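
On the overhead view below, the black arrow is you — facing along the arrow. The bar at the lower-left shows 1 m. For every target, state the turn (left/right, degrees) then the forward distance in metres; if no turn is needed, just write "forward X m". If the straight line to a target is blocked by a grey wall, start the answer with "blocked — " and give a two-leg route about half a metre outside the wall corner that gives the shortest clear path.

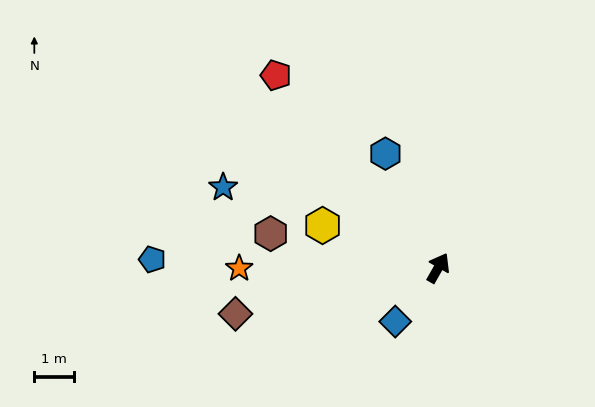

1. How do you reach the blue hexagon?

turn left 54°, forward 3.2 m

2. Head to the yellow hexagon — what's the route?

turn left 99°, forward 3.1 m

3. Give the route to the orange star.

turn left 120°, forward 5.0 m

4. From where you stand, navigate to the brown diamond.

turn left 132°, forward 5.3 m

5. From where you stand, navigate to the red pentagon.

turn left 70°, forward 6.4 m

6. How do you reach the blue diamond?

turn left 171°, forward 1.7 m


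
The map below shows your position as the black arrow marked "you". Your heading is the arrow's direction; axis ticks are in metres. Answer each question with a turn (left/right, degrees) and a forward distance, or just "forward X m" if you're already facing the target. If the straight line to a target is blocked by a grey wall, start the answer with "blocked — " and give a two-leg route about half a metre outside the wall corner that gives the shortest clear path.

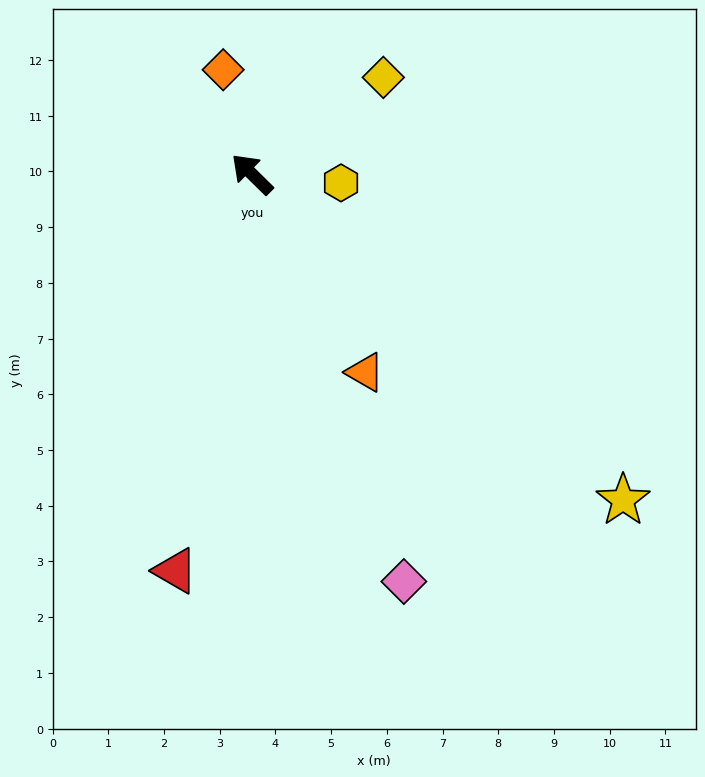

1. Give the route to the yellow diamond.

turn right 99°, forward 2.9 m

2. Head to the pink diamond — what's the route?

turn left 155°, forward 7.8 m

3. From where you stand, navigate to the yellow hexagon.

turn right 141°, forward 1.6 m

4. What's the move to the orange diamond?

turn right 30°, forward 1.9 m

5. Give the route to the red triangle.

turn left 124°, forward 7.3 m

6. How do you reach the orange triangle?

turn left 164°, forward 4.1 m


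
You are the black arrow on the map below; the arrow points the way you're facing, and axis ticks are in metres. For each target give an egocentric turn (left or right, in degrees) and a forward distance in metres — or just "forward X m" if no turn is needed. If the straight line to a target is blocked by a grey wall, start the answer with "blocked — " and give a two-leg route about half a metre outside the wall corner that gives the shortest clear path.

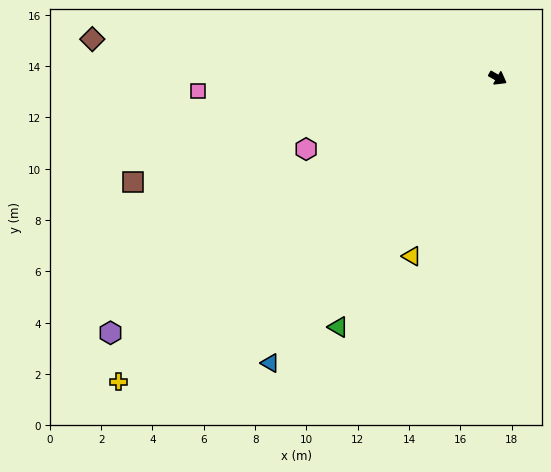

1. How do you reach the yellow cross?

turn right 112°, forward 18.9 m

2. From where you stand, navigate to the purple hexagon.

turn right 117°, forward 18.1 m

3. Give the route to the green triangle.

turn right 93°, forward 11.5 m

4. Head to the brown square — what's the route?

turn right 135°, forward 14.8 m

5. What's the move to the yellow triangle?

turn right 86°, forward 7.7 m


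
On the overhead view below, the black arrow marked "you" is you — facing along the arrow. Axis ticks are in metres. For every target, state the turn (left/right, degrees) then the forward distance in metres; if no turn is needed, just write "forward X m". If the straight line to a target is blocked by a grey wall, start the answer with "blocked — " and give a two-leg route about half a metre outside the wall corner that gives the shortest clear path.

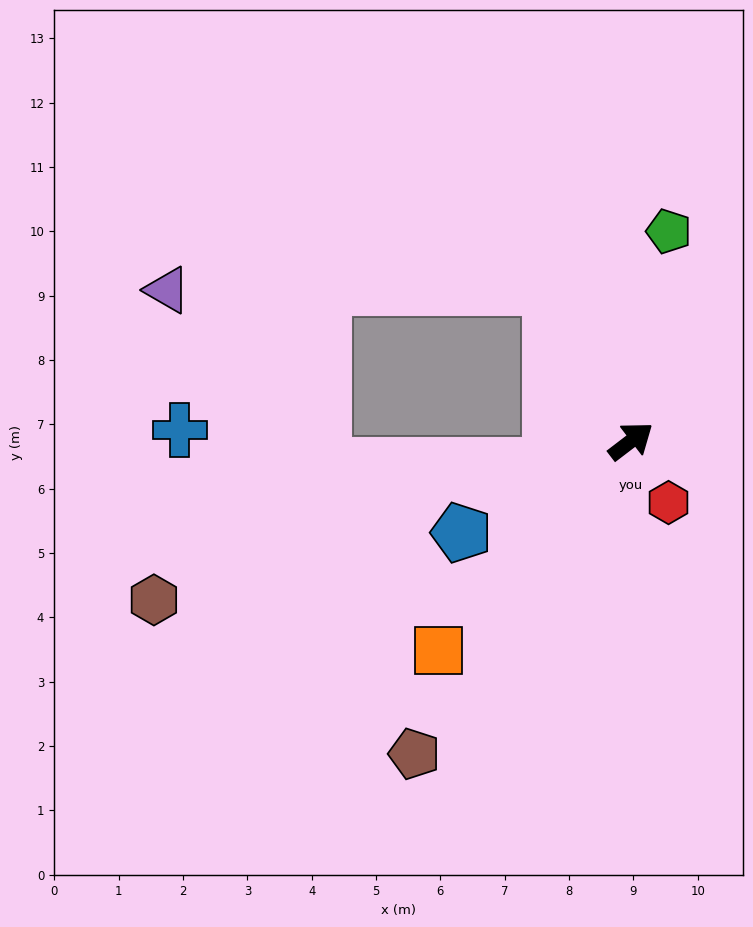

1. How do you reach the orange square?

turn right 170°, forward 4.4 m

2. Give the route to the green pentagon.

turn left 42°, forward 3.3 m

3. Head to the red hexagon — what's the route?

turn right 96°, forward 1.1 m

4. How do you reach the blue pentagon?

turn left 171°, forward 3.0 m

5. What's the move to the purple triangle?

blocked — turn left 80°, forward 2.7 m, then turn left 63°, forward 6.0 m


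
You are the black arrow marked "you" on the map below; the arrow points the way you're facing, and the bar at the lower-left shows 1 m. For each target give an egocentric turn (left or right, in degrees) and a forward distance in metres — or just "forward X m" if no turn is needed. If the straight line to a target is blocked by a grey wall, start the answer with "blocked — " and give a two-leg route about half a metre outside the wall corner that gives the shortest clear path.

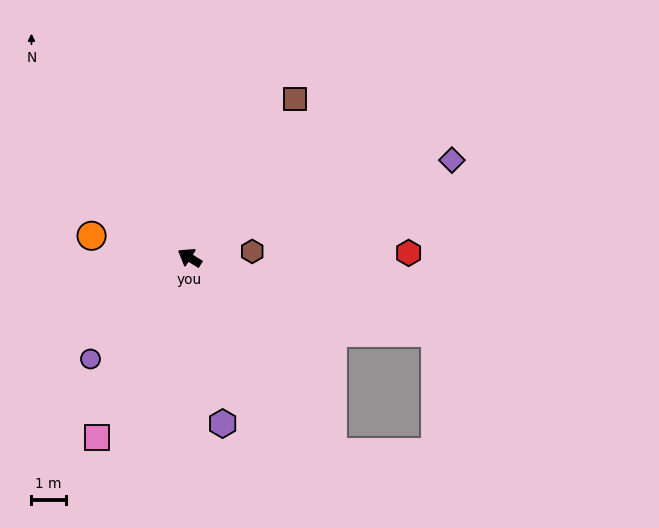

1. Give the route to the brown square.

turn right 92°, forward 5.6 m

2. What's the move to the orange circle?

turn left 19°, forward 2.9 m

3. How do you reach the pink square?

turn left 95°, forward 5.9 m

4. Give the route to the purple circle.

turn left 77°, forward 4.1 m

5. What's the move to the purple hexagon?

turn left 133°, forward 4.9 m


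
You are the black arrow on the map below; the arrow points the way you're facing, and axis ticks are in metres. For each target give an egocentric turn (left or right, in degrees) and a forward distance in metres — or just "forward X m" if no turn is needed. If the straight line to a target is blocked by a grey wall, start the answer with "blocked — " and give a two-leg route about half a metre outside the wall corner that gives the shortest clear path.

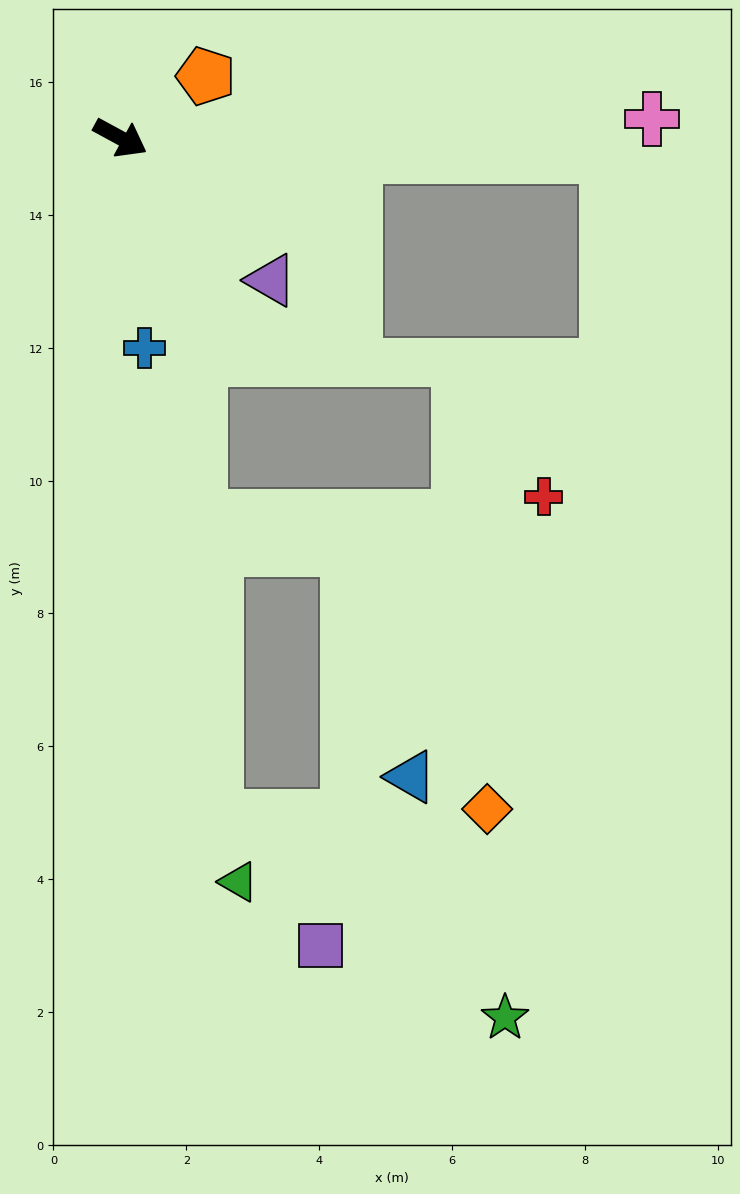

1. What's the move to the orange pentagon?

turn left 64°, forward 1.6 m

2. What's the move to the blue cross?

turn right 55°, forward 3.2 m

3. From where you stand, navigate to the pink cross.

turn left 31°, forward 8.0 m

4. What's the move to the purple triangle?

turn right 15°, forward 3.1 m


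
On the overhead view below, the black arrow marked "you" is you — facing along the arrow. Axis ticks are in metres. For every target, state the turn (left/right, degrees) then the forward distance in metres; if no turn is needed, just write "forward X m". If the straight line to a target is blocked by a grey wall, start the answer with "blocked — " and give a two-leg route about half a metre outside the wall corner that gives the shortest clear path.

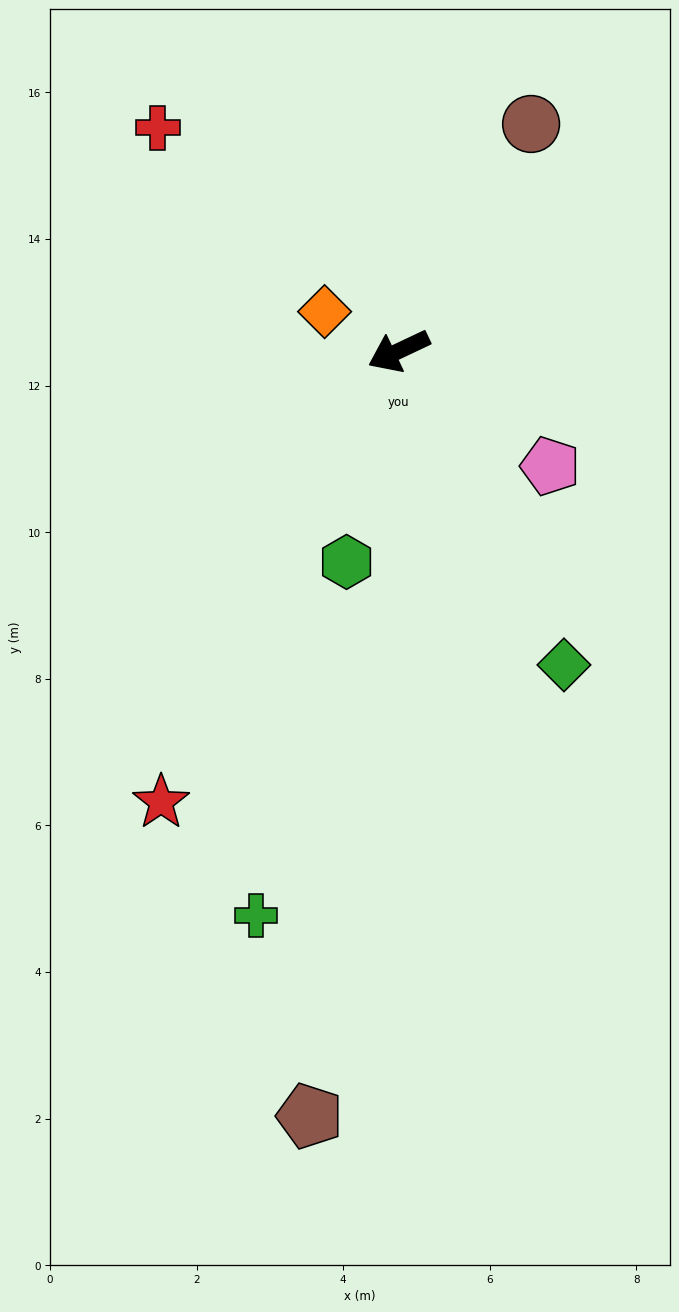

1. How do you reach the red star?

turn left 37°, forward 7.0 m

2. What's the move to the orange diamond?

turn right 53°, forward 1.1 m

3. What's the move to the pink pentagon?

turn left 117°, forward 2.6 m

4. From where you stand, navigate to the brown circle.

turn right 146°, forward 3.6 m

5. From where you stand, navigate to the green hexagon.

turn left 51°, forward 3.0 m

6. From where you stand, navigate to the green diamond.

turn left 92°, forward 4.8 m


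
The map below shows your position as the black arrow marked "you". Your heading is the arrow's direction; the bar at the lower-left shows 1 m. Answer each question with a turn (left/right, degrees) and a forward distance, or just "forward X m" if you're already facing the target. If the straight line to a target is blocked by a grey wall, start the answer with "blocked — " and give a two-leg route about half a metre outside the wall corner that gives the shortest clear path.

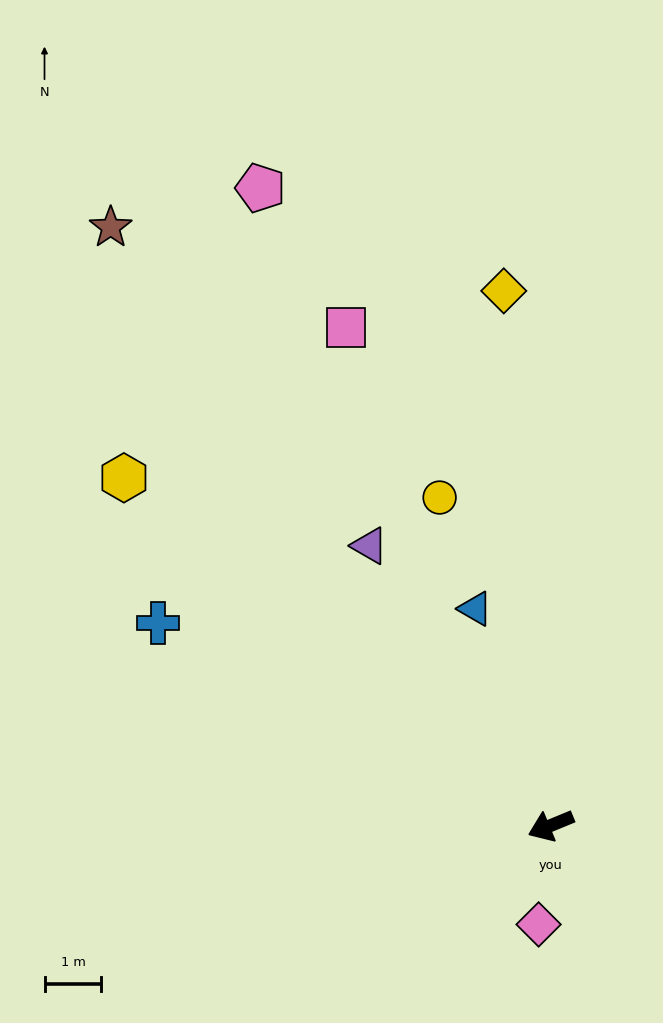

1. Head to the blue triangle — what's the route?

turn right 93°, forward 4.0 m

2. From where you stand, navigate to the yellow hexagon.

turn right 62°, forward 9.7 m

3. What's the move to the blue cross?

turn right 50°, forward 7.8 m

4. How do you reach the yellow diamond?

turn right 107°, forward 9.4 m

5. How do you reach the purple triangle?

turn right 79°, forward 5.8 m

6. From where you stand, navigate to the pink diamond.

turn left 61°, forward 1.7 m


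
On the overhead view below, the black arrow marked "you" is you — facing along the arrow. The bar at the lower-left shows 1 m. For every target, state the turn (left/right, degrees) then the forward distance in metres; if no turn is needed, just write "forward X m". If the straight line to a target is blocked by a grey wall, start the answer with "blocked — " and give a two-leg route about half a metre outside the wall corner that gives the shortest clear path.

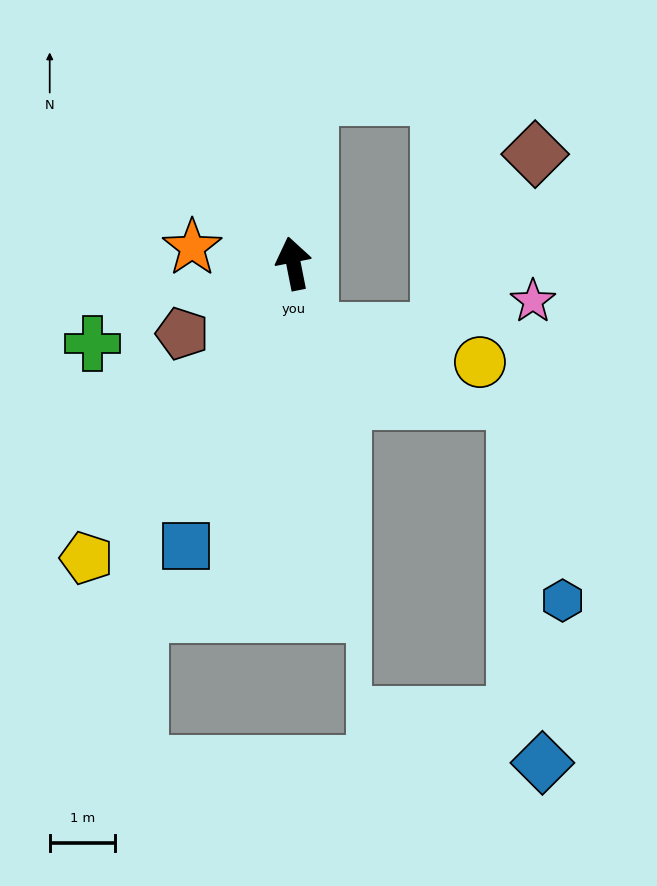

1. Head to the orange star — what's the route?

turn left 70°, forward 1.6 m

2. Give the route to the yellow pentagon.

turn left 134°, forward 5.5 m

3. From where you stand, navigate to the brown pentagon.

turn left 111°, forward 2.0 m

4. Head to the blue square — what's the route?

turn left 148°, forward 4.6 m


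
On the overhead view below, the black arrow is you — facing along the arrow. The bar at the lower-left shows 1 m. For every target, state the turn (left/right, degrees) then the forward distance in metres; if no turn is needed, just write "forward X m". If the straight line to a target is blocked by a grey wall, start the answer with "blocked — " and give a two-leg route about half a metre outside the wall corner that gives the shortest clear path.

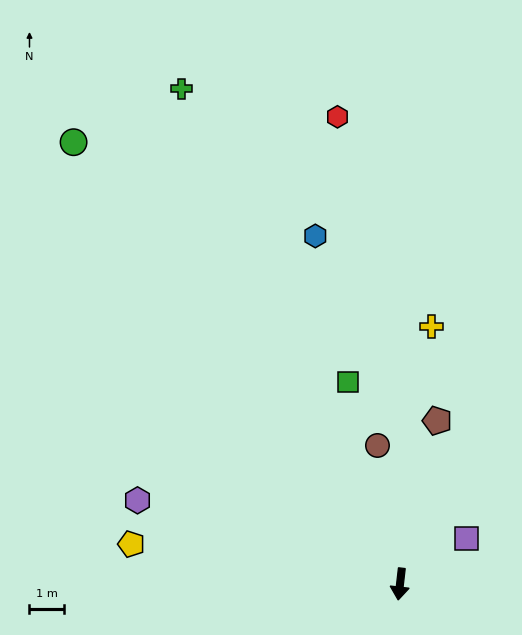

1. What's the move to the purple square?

turn left 131°, forward 2.4 m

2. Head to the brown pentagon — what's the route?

turn left 174°, forward 4.9 m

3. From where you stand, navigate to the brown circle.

turn right 164°, forward 4.1 m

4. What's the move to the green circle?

turn right 137°, forward 16.1 m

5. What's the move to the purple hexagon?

turn right 101°, forward 8.1 m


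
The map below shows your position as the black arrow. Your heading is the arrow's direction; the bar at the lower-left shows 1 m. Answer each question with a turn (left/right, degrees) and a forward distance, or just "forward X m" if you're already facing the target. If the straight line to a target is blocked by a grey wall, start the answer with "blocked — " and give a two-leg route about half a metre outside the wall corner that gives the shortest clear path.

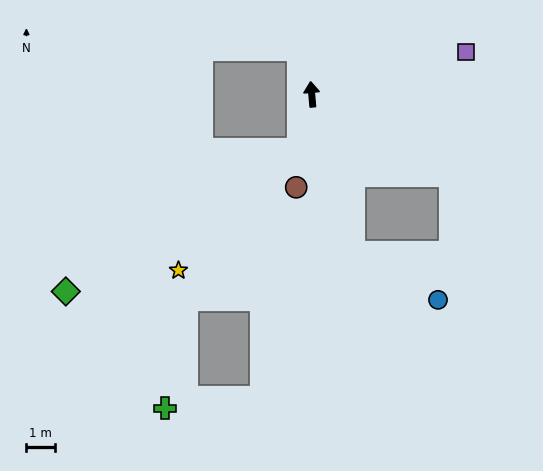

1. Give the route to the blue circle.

blocked — turn right 170°, forward 5.8 m, then turn left 46°, forward 3.4 m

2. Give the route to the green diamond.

blocked — turn left 162°, forward 2.0 m, then turn right 46°, forward 9.7 m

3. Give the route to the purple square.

turn right 80°, forward 5.7 m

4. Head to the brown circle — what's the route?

turn left 165°, forward 3.3 m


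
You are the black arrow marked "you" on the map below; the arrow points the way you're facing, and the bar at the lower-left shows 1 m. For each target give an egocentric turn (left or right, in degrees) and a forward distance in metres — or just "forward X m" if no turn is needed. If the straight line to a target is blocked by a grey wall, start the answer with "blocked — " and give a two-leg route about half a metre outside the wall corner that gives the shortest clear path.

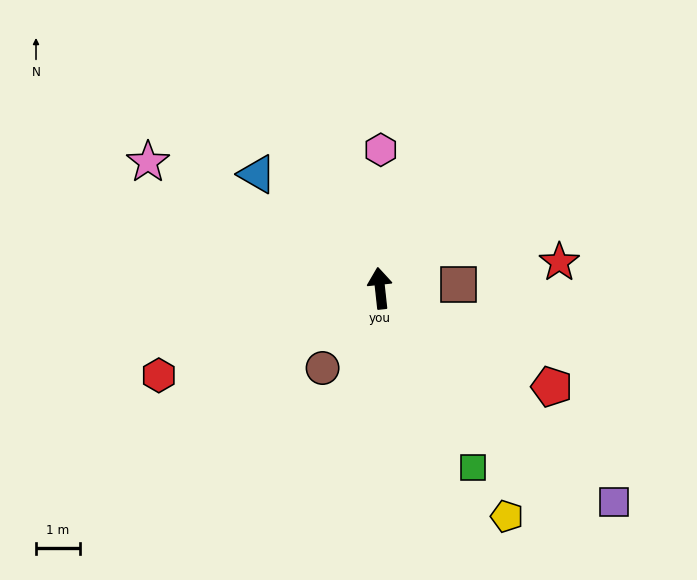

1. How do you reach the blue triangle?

turn left 41°, forward 3.8 m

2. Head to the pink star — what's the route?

turn left 55°, forward 6.0 m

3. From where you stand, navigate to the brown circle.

turn left 138°, forward 2.2 m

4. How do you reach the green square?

turn right 159°, forward 4.6 m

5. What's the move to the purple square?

turn right 139°, forward 7.2 m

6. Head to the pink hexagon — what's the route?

turn right 7°, forward 3.1 m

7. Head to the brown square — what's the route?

turn right 94°, forward 1.8 m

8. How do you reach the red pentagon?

turn right 126°, forward 4.5 m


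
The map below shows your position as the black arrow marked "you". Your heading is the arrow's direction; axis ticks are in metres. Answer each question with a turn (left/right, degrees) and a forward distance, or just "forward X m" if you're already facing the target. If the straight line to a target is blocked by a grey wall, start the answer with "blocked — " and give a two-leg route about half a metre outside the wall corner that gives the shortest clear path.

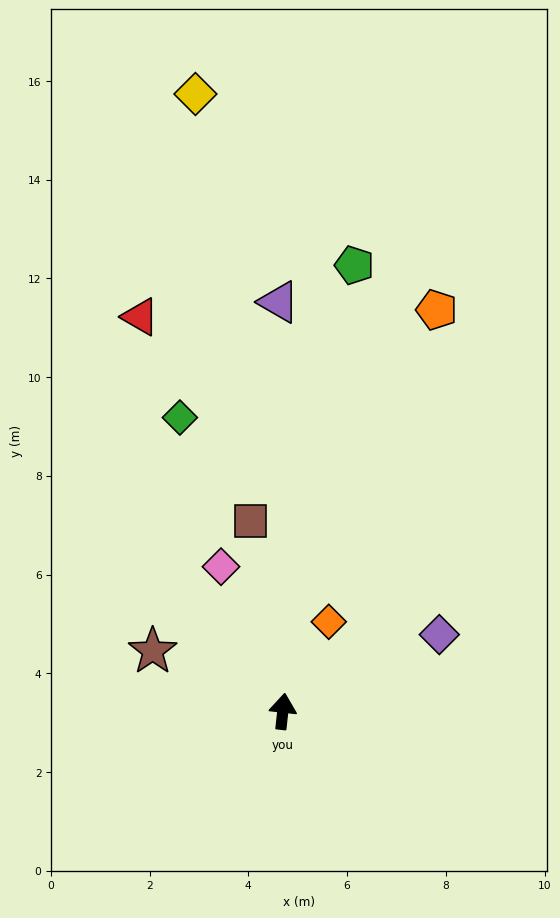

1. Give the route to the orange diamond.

turn right 21°, forward 2.0 m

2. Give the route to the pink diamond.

turn left 29°, forward 3.2 m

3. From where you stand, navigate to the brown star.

turn left 71°, forward 2.9 m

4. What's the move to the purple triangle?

turn left 7°, forward 8.3 m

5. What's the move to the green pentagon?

turn right 3°, forward 9.2 m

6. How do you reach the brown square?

turn left 16°, forward 3.9 m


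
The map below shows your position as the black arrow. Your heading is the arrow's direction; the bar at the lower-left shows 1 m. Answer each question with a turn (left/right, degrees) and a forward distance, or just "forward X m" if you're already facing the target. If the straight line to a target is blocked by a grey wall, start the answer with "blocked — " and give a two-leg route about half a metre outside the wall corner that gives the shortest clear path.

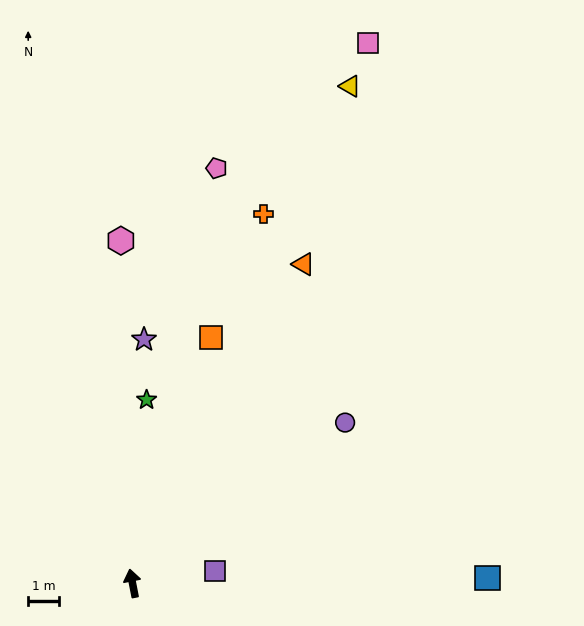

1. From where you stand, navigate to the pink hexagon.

turn right 9°, forward 11.2 m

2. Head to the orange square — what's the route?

turn right 29°, forward 8.4 m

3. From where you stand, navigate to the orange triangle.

turn right 39°, forward 11.8 m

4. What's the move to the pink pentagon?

turn right 22°, forward 13.8 m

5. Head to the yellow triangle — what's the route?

turn right 35°, forward 17.7 m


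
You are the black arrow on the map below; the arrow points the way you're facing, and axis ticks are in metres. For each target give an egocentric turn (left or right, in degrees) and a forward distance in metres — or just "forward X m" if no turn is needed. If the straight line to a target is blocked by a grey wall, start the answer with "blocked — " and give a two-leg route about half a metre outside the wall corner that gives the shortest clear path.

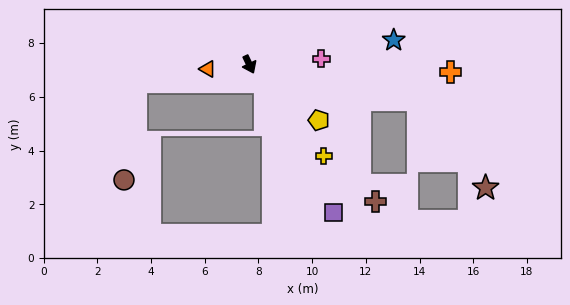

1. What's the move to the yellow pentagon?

turn left 26°, forward 3.3 m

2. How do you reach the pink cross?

turn left 69°, forward 2.7 m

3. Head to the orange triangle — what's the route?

turn right 109°, forward 1.6 m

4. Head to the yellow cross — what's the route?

turn left 14°, forward 4.4 m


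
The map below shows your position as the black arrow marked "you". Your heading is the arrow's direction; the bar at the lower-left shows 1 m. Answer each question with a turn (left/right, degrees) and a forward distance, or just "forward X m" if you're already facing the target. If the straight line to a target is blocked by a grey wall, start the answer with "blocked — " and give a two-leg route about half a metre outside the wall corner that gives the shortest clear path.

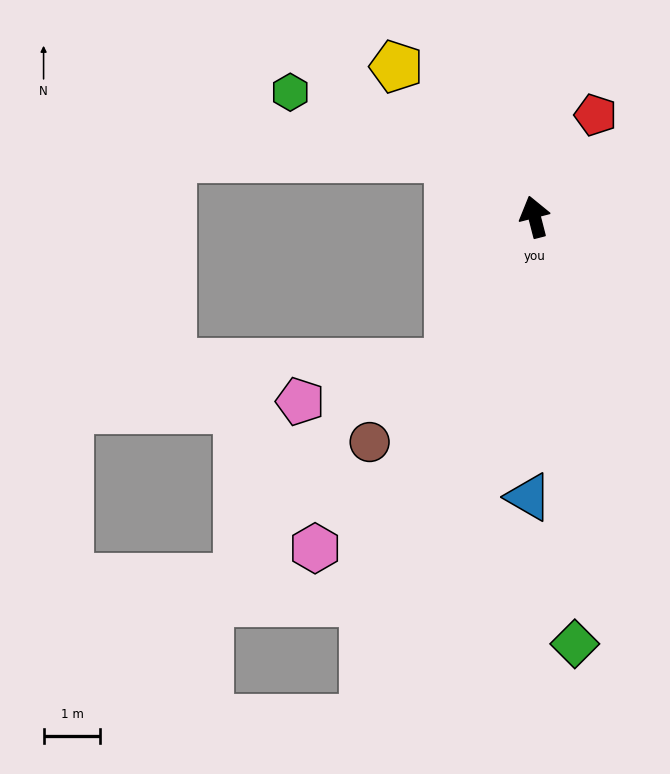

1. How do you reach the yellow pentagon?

turn left 28°, forward 3.6 m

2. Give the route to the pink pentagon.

blocked — turn left 135°, forward 3.0 m, then turn right 45°, forward 2.7 m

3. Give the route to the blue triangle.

turn left 164°, forward 4.9 m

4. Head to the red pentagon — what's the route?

turn right 45°, forward 2.1 m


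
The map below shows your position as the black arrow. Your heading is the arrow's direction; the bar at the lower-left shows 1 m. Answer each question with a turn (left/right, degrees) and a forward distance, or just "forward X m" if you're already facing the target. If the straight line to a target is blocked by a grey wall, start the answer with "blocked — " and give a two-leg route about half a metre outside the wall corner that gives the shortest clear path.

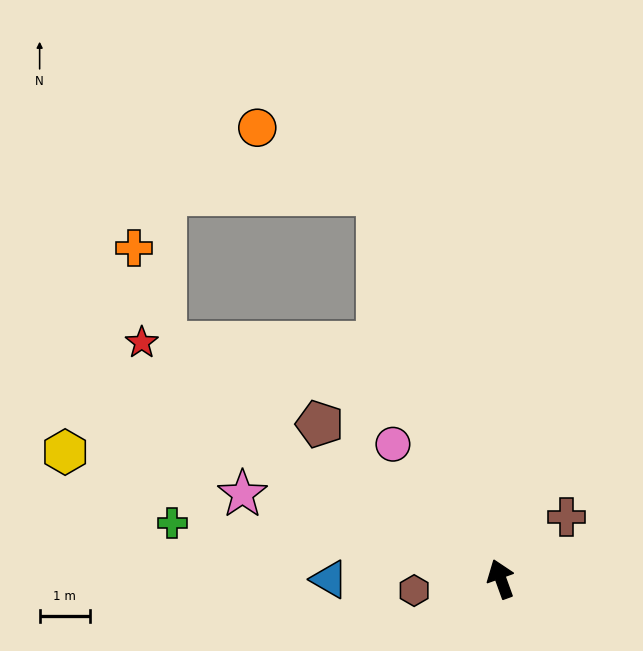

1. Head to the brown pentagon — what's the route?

turn left 30°, forward 4.7 m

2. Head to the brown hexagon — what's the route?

turn left 78°, forward 1.7 m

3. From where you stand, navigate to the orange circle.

blocked — turn right 2°, forward 8.0 m, then turn left 43°, forward 2.7 m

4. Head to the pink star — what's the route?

turn left 52°, forward 5.4 m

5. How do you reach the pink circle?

turn left 19°, forward 3.4 m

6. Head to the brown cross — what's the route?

turn right 67°, forward 1.8 m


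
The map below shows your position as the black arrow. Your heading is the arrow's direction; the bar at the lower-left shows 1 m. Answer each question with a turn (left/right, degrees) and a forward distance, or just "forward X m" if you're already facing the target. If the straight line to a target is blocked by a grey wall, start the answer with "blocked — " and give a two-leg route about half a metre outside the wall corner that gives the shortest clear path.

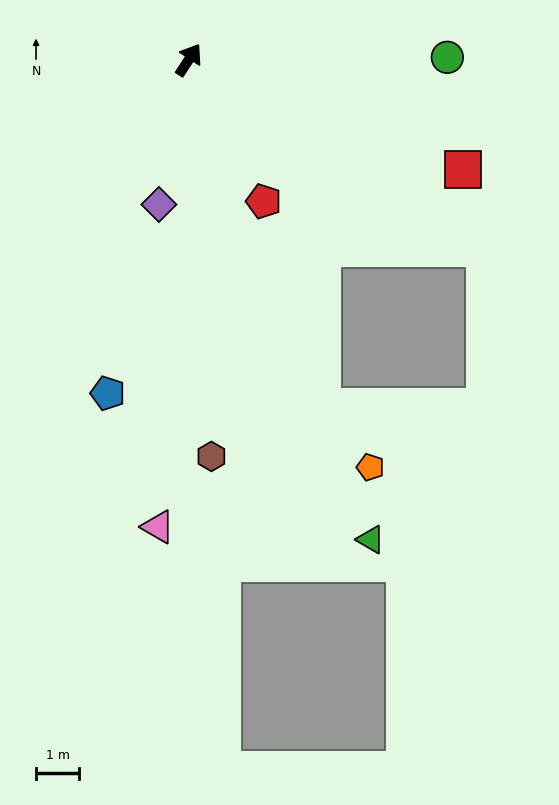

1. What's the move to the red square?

turn right 79°, forward 6.8 m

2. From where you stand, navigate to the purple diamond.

turn right 159°, forward 3.4 m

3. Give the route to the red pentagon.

turn right 119°, forward 3.7 m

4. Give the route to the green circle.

turn right 56°, forward 6.0 m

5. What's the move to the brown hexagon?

turn right 144°, forward 9.2 m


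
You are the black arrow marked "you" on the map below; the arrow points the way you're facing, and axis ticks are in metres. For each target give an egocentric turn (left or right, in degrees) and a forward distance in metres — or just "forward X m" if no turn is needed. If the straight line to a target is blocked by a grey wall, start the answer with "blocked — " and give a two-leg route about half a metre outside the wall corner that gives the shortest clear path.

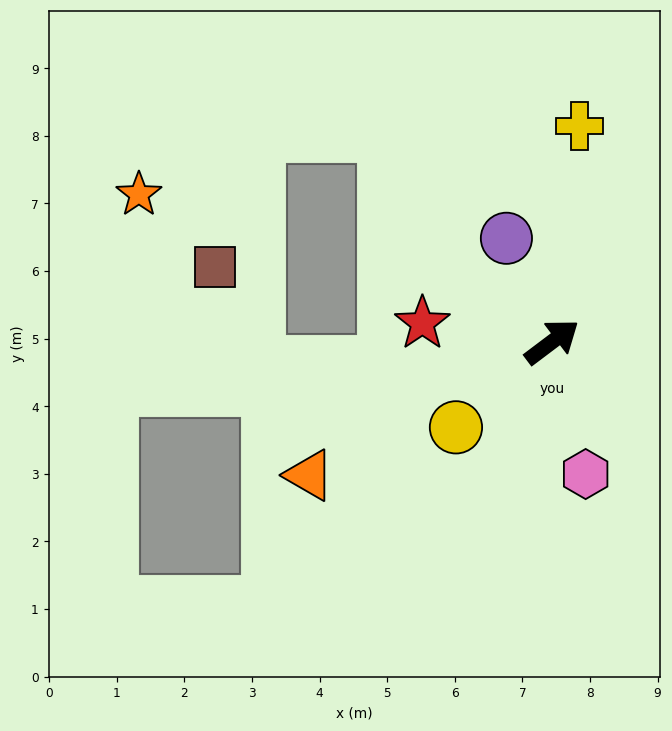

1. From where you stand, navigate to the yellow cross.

turn left 46°, forward 3.2 m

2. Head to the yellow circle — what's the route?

turn right 175°, forward 1.9 m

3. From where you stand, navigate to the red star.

turn left 135°, forward 1.9 m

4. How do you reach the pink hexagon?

turn right 113°, forward 2.0 m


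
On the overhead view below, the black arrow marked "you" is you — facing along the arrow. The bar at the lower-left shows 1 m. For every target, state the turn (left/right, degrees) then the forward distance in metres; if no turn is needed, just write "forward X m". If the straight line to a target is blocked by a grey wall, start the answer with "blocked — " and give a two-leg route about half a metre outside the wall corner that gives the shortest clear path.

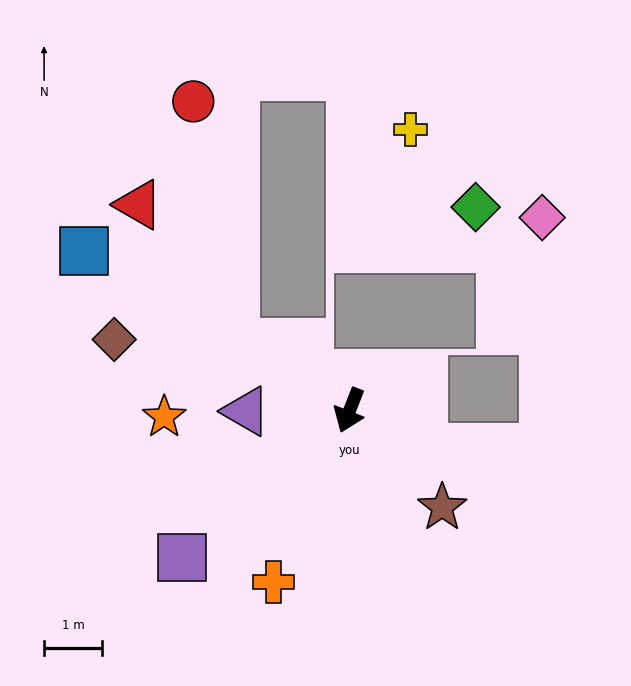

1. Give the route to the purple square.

turn right 27°, forward 3.9 m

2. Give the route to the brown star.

turn left 65°, forward 2.3 m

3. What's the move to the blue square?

turn right 99°, forward 5.4 m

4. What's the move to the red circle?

blocked — turn right 99°, forward 2.3 m, then turn right 50°, forward 4.2 m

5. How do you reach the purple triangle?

turn right 68°, forward 1.8 m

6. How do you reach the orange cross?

turn right 2°, forward 3.2 m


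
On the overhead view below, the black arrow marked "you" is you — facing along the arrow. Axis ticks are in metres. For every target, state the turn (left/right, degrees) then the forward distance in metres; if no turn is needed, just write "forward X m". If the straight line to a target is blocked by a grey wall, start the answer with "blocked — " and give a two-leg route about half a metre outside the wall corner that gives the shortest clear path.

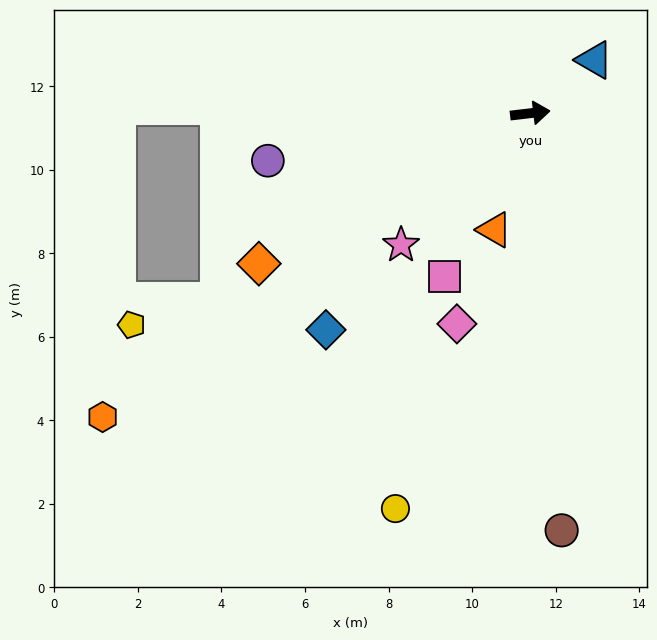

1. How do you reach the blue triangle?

turn left 33°, forward 2.0 m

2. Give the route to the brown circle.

turn right 92°, forward 10.0 m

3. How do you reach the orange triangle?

turn right 114°, forward 2.9 m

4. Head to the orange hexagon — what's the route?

turn right 151°, forward 12.6 m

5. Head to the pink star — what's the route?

turn right 141°, forward 4.4 m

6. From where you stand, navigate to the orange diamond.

turn right 158°, forward 7.4 m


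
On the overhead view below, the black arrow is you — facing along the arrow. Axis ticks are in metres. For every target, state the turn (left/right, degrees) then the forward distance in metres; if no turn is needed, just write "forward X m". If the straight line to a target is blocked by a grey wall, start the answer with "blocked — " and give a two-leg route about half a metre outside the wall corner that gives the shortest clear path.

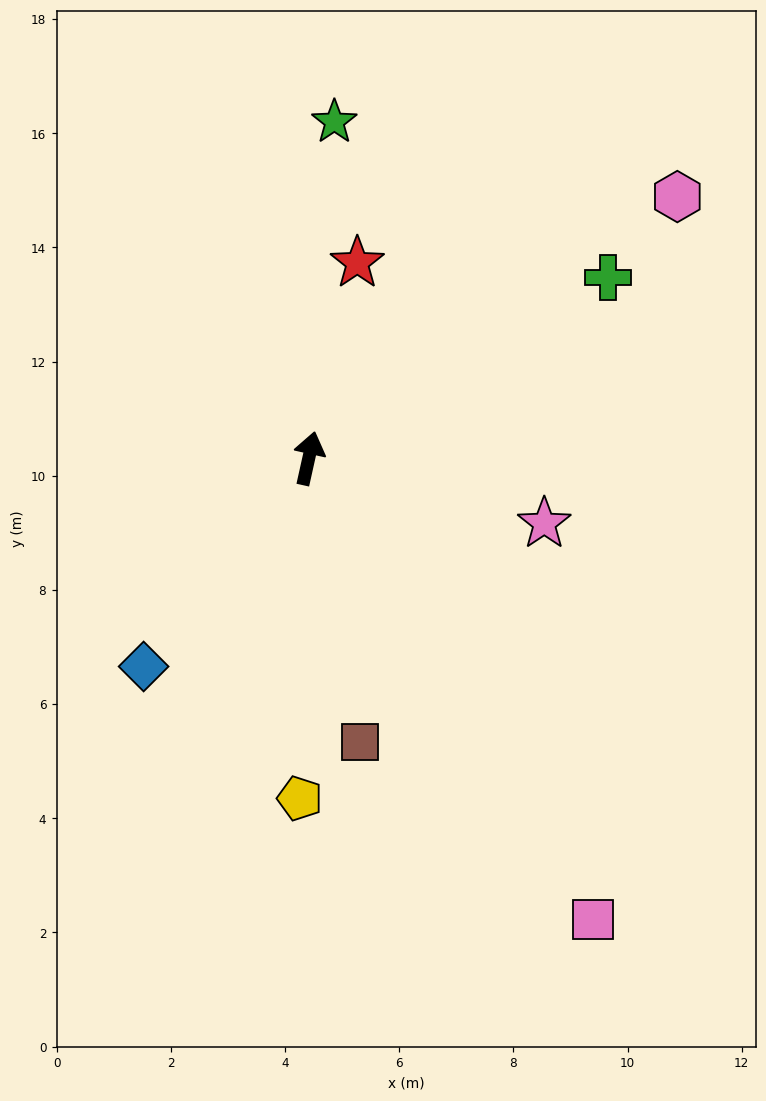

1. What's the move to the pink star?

turn right 93°, forward 4.3 m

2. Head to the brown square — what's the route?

turn right 157°, forward 5.1 m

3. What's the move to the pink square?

turn right 136°, forward 9.5 m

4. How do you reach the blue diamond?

turn left 154°, forward 4.7 m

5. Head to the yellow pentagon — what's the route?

turn right 169°, forward 6.0 m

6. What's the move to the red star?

forward 3.5 m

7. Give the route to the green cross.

turn right 46°, forward 6.1 m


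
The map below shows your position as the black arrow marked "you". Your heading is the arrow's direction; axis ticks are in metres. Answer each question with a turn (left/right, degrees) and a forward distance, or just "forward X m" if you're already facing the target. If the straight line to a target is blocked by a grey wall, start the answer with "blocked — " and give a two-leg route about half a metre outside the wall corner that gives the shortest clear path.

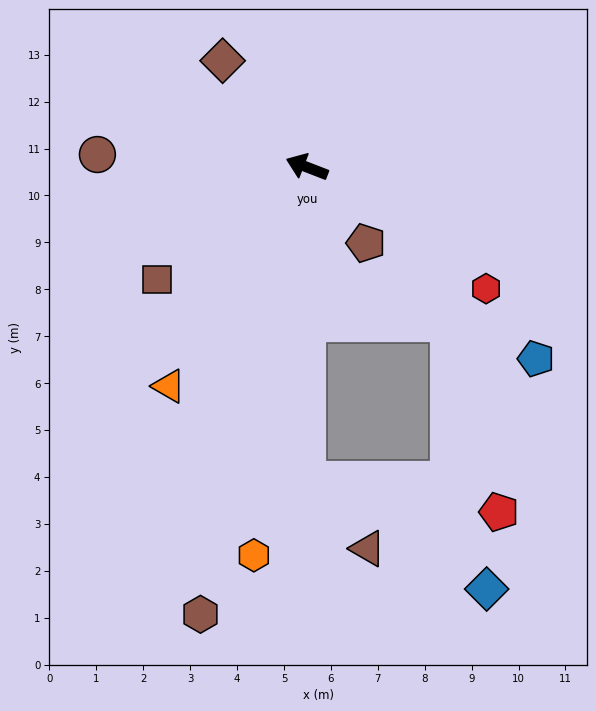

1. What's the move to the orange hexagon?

turn left 103°, forward 8.4 m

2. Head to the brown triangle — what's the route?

blocked — turn left 111°, forward 6.7 m, then turn left 43°, forward 2.0 m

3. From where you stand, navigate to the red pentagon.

blocked — turn left 111°, forward 6.7 m, then turn left 81°, forward 4.2 m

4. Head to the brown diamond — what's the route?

turn right 30°, forward 2.9 m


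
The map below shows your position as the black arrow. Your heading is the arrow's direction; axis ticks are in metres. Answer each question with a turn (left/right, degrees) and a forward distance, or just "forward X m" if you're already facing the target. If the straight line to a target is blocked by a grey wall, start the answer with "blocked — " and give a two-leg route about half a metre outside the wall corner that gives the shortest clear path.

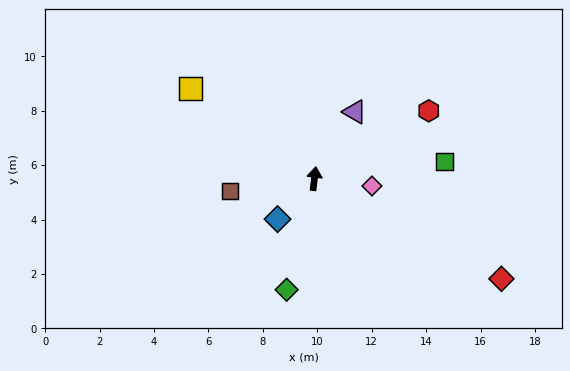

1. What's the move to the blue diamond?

turn left 145°, forward 2.0 m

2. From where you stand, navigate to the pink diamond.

turn right 90°, forward 2.1 m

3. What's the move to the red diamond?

turn right 111°, forward 7.8 m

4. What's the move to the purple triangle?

turn right 24°, forward 2.9 m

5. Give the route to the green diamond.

turn left 173°, forward 4.2 m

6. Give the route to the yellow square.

turn left 61°, forward 5.6 m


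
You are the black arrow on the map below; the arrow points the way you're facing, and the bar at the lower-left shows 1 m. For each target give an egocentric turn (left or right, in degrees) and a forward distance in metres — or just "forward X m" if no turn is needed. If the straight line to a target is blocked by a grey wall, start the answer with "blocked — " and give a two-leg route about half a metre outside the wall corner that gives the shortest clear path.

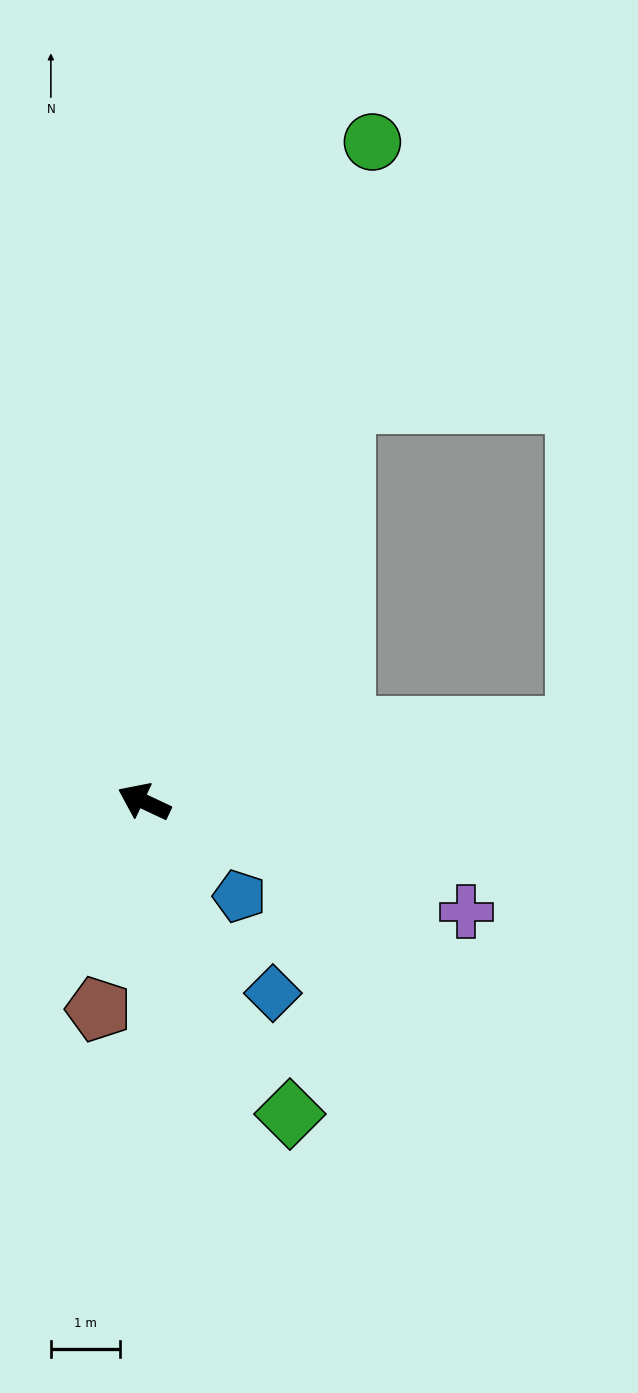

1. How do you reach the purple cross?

turn right 174°, forward 4.9 m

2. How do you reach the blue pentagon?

turn left 160°, forward 2.0 m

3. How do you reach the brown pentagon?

turn left 103°, forward 3.1 m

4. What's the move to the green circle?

turn right 84°, forward 10.1 m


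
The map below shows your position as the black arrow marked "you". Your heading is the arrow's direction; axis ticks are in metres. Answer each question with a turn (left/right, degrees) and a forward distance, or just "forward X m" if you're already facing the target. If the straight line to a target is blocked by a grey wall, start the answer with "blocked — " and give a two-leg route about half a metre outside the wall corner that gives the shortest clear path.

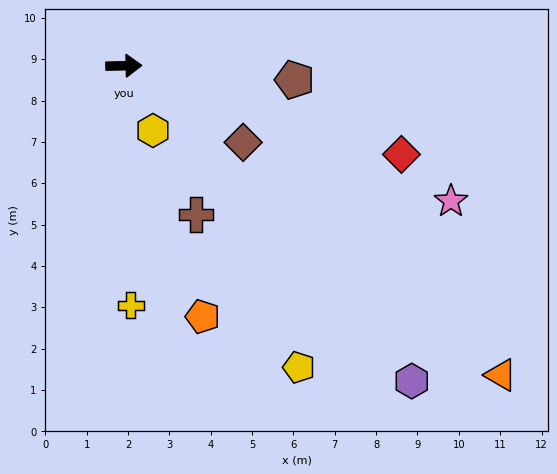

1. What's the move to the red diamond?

turn right 19°, forward 7.0 m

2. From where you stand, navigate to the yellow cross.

turn right 90°, forward 5.8 m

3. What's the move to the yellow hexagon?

turn right 67°, forward 1.7 m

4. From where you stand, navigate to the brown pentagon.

turn right 6°, forward 4.1 m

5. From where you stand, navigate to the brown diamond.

turn right 34°, forward 3.4 m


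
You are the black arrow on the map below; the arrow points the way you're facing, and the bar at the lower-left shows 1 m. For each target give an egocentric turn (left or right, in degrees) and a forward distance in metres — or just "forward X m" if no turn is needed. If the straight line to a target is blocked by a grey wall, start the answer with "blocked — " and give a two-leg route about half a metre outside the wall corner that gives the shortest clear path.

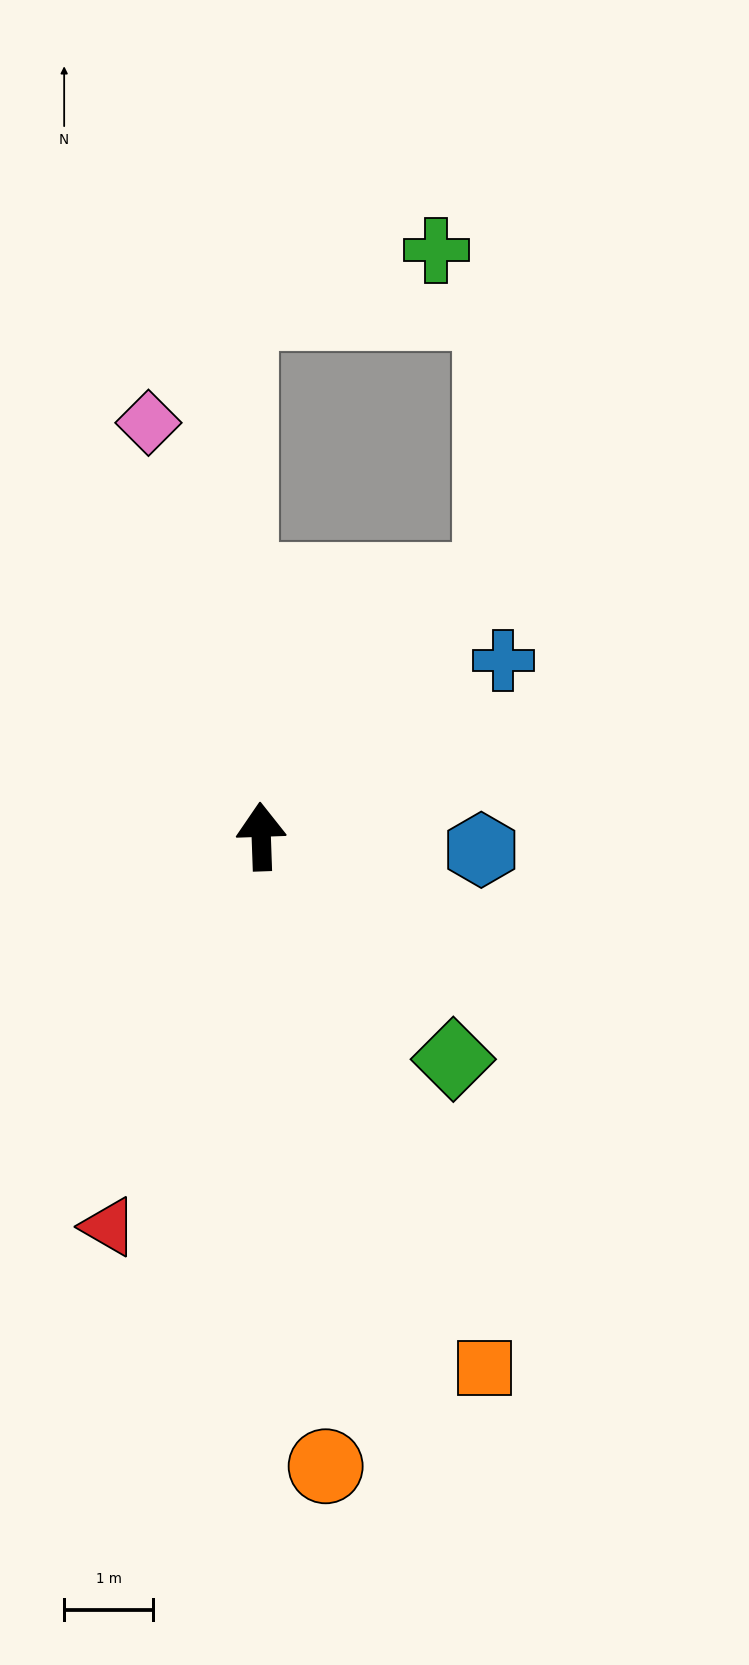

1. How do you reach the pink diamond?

turn left 13°, forward 4.8 m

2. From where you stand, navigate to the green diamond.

turn right 141°, forward 3.3 m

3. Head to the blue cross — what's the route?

turn right 56°, forward 3.4 m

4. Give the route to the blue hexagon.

turn right 95°, forward 2.5 m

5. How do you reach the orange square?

turn right 159°, forward 6.5 m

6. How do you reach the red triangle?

turn left 157°, forward 4.7 m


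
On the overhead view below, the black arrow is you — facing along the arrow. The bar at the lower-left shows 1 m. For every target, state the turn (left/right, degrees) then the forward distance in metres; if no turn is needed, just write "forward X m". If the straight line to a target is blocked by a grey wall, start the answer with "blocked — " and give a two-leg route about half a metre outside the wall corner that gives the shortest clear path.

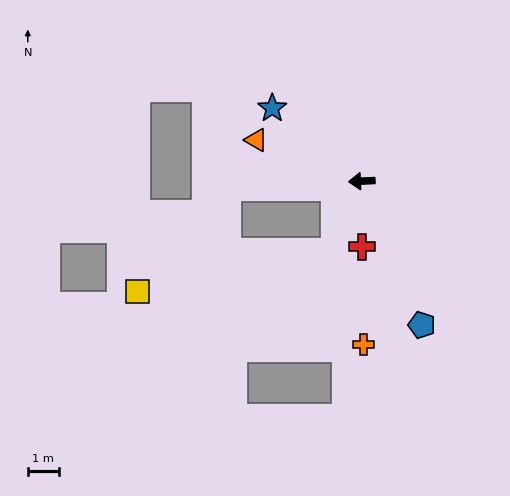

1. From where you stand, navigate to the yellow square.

blocked — forward 4.3 m, then turn left 46°, forward 4.4 m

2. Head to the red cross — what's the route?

turn left 88°, forward 2.1 m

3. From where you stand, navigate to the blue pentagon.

turn left 110°, forward 5.0 m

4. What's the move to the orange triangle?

turn right 24°, forward 3.6 m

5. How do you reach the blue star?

turn right 42°, forward 3.7 m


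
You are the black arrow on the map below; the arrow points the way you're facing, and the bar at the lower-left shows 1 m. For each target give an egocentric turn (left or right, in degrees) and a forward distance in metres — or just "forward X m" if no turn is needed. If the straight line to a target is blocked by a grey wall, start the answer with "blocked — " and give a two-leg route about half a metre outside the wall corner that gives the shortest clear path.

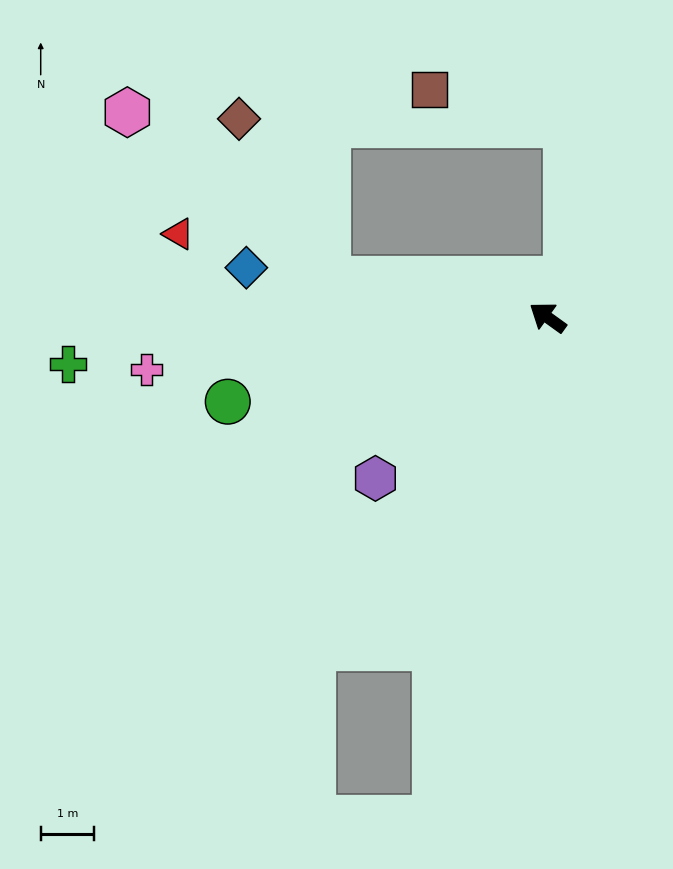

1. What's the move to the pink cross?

turn left 43°, forward 7.6 m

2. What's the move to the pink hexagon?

blocked — turn left 26°, forward 4.2 m, then turn right 30°, forward 4.9 m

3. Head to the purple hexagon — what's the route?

turn left 79°, forward 4.4 m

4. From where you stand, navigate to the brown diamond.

blocked — turn left 26°, forward 4.2 m, then turn right 51°, forward 3.5 m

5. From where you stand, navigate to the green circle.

turn left 51°, forward 6.2 m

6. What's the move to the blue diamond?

turn left 26°, forward 5.8 m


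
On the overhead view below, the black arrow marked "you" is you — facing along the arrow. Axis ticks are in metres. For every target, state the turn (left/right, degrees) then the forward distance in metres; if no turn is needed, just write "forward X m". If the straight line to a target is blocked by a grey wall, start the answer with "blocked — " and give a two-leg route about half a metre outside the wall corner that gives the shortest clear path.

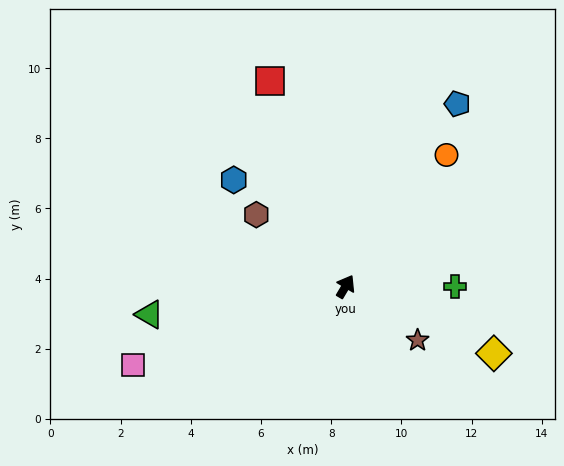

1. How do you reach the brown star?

turn right 96°, forward 2.6 m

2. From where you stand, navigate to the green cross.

turn right 59°, forward 3.1 m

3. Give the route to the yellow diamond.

turn right 84°, forward 4.6 m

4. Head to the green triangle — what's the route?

turn left 129°, forward 5.6 m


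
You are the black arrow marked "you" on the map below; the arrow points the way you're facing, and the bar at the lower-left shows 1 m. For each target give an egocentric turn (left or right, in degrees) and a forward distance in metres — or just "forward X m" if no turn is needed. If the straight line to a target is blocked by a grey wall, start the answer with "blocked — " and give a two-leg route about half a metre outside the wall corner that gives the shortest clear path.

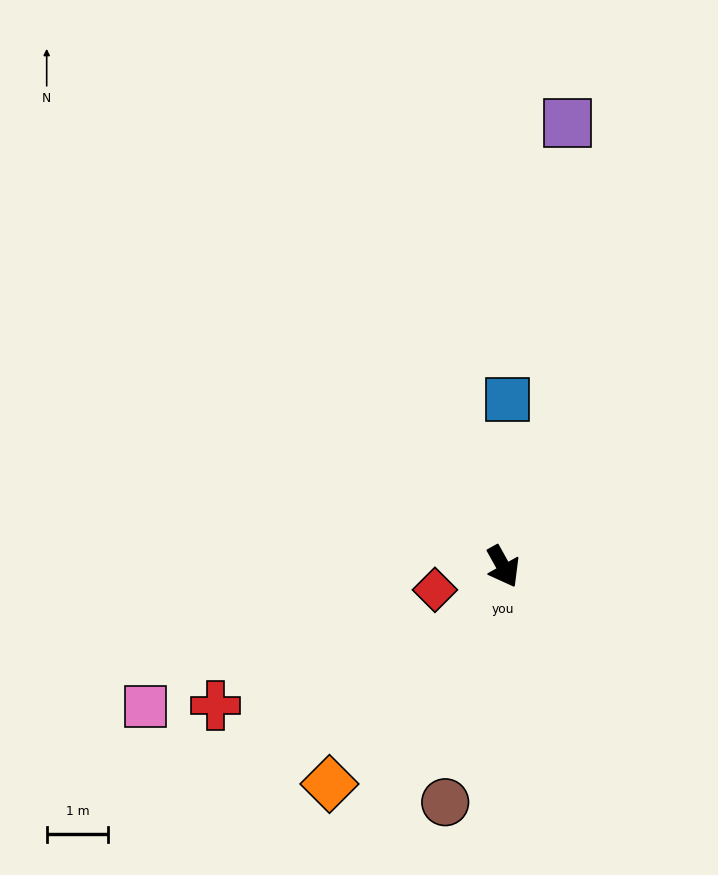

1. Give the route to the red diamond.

turn right 100°, forward 1.2 m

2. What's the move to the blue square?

turn left 149°, forward 2.7 m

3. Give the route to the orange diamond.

turn right 68°, forward 4.5 m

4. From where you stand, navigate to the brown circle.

turn right 43°, forward 3.9 m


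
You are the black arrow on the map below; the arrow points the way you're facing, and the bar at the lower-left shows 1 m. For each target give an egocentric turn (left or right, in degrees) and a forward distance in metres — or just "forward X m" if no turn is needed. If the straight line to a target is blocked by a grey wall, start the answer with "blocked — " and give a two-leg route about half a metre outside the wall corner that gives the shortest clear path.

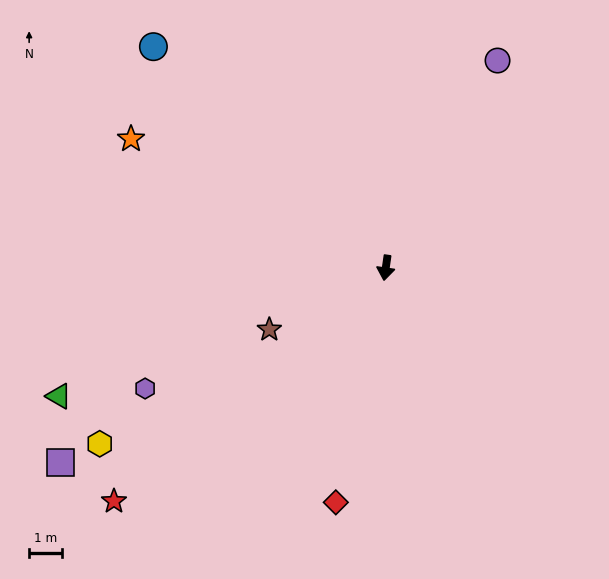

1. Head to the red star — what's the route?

turn right 41°, forward 11.0 m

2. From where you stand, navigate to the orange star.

turn right 109°, forward 8.8 m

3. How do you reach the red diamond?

turn right 4°, forward 7.4 m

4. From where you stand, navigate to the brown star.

turn right 54°, forward 4.0 m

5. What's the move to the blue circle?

turn right 125°, forward 9.8 m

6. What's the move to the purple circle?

turn left 160°, forward 7.2 m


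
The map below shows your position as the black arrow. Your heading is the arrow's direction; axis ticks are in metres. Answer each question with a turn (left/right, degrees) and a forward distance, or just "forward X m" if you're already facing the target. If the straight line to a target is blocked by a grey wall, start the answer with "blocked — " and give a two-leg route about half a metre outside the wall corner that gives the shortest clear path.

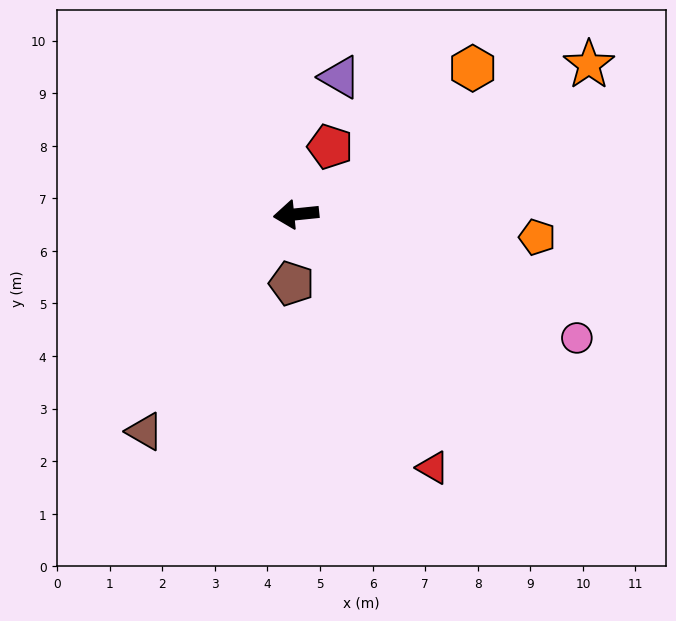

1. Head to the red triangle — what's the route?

turn left 112°, forward 5.5 m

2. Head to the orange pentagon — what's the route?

turn left 169°, forward 4.6 m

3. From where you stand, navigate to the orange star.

turn right 159°, forward 6.3 m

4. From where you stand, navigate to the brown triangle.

turn left 49°, forward 5.0 m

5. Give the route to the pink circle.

turn left 150°, forward 5.8 m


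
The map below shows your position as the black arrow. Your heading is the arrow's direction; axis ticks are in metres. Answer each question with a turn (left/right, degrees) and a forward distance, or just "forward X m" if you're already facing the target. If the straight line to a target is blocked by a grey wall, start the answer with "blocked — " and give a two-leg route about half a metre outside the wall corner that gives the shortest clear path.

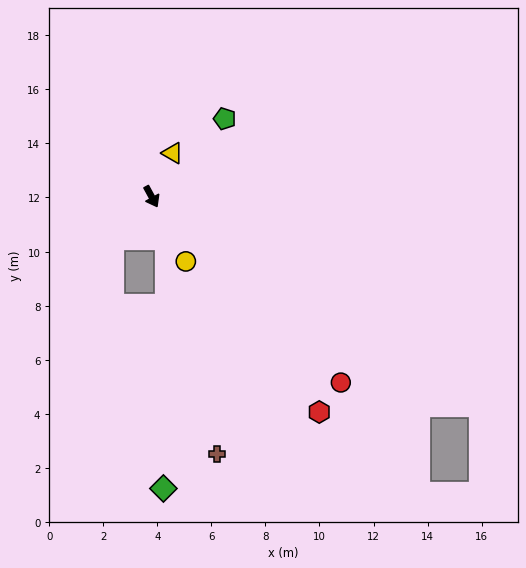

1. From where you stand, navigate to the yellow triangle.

turn left 126°, forward 1.8 m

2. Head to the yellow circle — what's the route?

forward 2.7 m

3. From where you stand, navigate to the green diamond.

blocked — turn right 9°, forward 1.6 m, then turn right 20°, forward 9.3 m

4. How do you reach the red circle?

turn left 17°, forward 9.8 m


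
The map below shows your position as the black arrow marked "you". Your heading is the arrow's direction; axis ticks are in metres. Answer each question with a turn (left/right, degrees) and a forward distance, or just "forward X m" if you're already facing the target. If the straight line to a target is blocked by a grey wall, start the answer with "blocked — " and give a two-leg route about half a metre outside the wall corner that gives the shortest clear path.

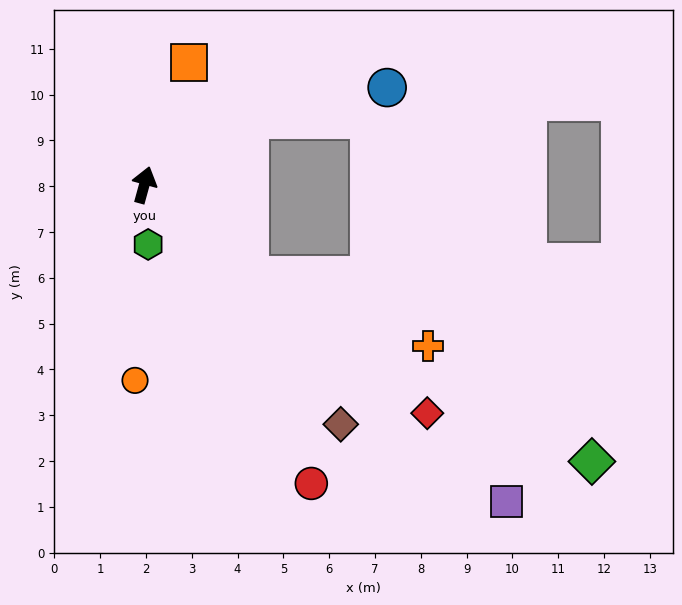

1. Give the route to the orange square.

turn right 5°, forward 2.8 m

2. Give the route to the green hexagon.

turn right 161°, forward 1.3 m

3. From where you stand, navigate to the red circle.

turn right 135°, forward 7.5 m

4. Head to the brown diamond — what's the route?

turn right 125°, forward 6.8 m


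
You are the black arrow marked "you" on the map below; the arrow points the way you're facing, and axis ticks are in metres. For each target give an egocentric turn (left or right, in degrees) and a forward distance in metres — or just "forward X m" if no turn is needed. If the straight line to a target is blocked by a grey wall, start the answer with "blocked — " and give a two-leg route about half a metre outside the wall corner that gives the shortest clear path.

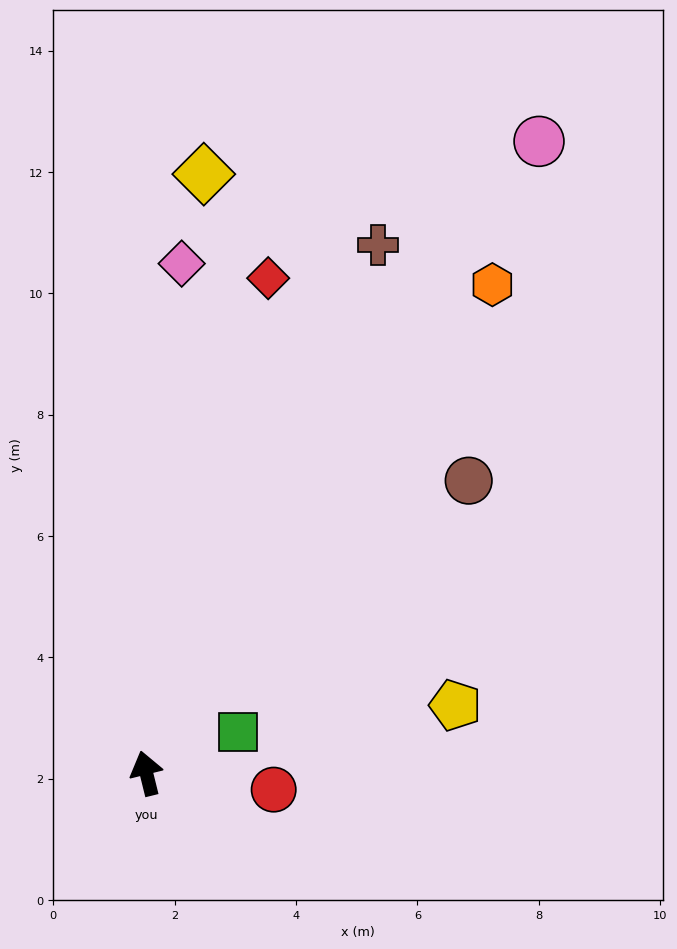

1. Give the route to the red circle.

turn right 111°, forward 2.1 m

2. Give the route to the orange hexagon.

turn right 49°, forward 9.9 m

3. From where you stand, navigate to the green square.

turn right 80°, forward 1.7 m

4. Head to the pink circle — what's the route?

turn right 46°, forward 12.3 m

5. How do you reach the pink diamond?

turn right 18°, forward 8.4 m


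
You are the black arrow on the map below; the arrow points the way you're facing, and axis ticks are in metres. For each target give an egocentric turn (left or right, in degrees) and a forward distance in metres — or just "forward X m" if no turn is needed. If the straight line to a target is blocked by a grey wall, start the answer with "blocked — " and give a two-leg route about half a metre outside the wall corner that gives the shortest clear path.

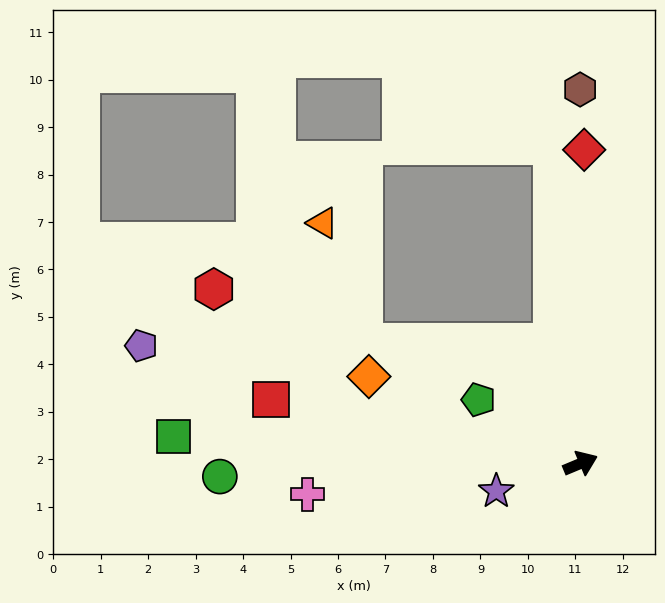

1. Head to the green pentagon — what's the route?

turn left 125°, forward 2.5 m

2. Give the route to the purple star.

turn left 176°, forward 1.9 m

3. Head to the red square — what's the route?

turn left 146°, forward 6.7 m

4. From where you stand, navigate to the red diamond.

turn left 67°, forward 6.6 m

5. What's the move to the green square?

turn left 154°, forward 8.6 m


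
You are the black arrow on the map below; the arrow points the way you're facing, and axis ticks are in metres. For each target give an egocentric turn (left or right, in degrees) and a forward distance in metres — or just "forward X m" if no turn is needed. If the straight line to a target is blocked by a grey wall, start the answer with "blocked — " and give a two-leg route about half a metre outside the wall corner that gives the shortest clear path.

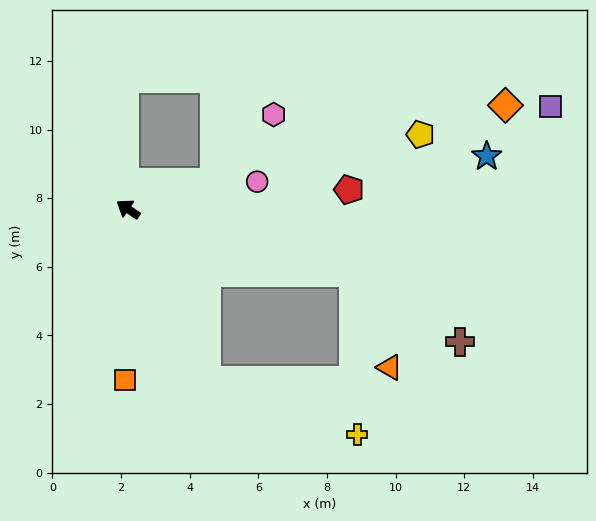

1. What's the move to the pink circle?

turn right 134°, forward 3.8 m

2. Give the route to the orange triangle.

blocked — turn right 161°, forward 6.8 m, then turn right 54°, forward 3.0 m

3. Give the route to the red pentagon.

turn right 141°, forward 6.5 m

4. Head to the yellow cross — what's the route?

blocked — turn left 149°, forward 5.5 m, then turn left 46°, forward 4.7 m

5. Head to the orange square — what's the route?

turn left 123°, forward 5.0 m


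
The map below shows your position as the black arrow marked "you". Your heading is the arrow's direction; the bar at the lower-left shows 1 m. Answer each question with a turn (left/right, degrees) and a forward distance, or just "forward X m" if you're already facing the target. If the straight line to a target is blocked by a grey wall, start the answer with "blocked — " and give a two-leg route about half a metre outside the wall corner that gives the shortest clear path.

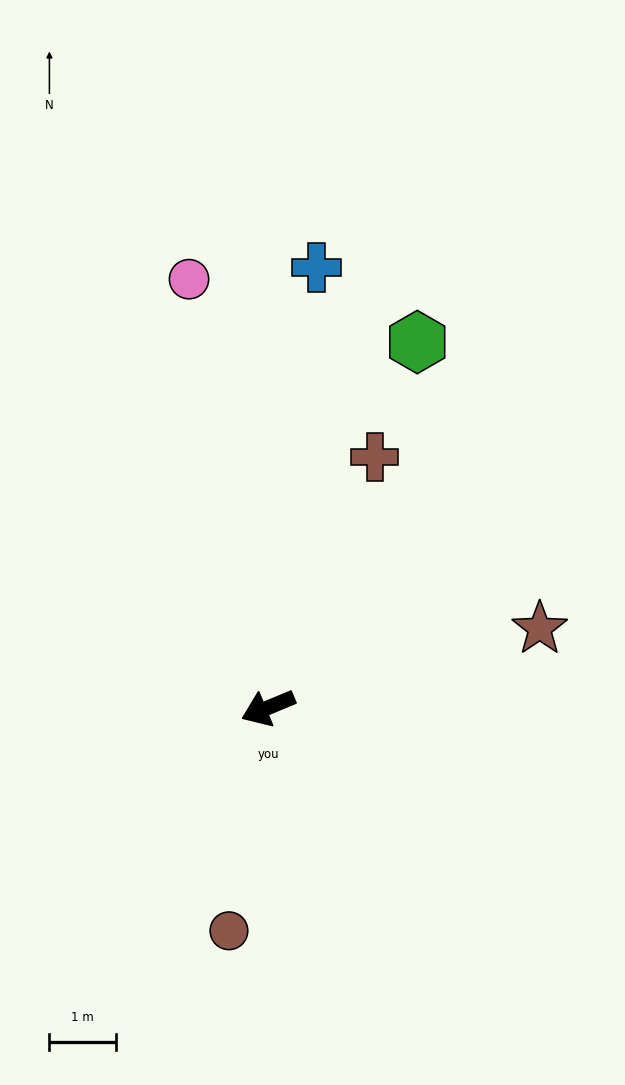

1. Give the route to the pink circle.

turn right 102°, forward 6.5 m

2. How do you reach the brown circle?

turn left 58°, forward 3.4 m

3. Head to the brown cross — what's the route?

turn right 136°, forward 4.1 m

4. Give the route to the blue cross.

turn right 119°, forward 6.6 m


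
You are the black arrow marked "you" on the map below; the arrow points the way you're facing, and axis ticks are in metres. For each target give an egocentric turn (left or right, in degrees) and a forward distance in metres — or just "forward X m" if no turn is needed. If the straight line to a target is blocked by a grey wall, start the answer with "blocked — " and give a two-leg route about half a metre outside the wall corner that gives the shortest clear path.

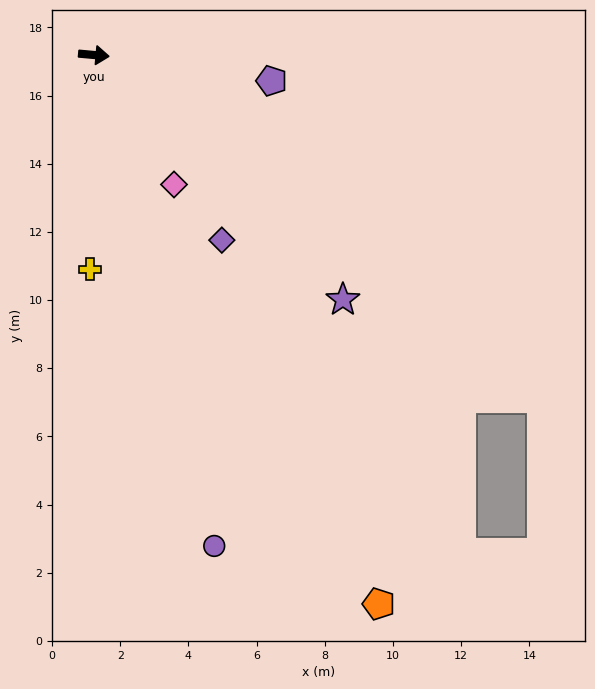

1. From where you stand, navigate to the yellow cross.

turn right 86°, forward 6.3 m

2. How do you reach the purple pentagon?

turn right 3°, forward 5.3 m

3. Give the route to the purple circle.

turn right 71°, forward 14.8 m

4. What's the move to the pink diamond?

turn right 53°, forward 4.5 m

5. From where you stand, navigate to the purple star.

turn right 39°, forward 10.2 m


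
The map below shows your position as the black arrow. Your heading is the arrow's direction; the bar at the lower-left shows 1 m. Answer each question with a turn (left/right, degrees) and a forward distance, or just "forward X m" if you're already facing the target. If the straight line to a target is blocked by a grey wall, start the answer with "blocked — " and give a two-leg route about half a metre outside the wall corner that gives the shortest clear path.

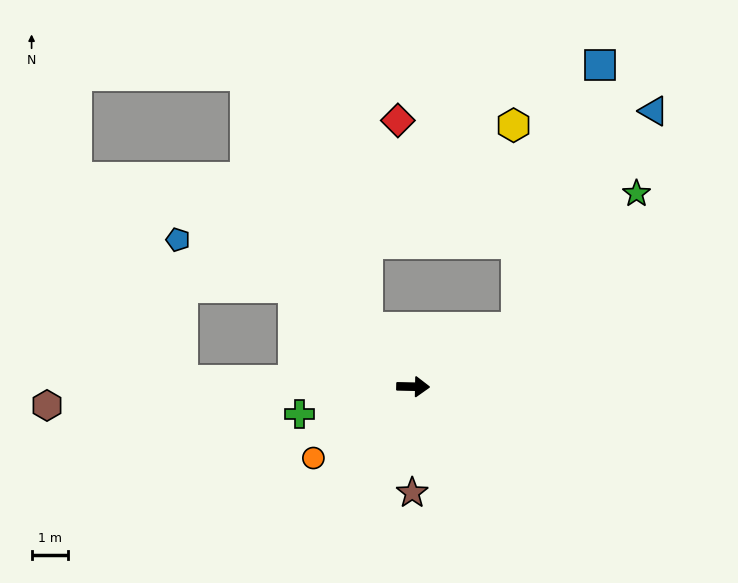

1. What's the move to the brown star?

turn right 89°, forward 3.0 m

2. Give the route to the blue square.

blocked — turn left 31°, forward 3.3 m, then turn left 42°, forward 7.7 m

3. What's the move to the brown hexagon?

turn right 176°, forward 10.2 m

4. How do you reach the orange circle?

turn right 143°, forward 3.4 m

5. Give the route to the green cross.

turn right 165°, forward 3.3 m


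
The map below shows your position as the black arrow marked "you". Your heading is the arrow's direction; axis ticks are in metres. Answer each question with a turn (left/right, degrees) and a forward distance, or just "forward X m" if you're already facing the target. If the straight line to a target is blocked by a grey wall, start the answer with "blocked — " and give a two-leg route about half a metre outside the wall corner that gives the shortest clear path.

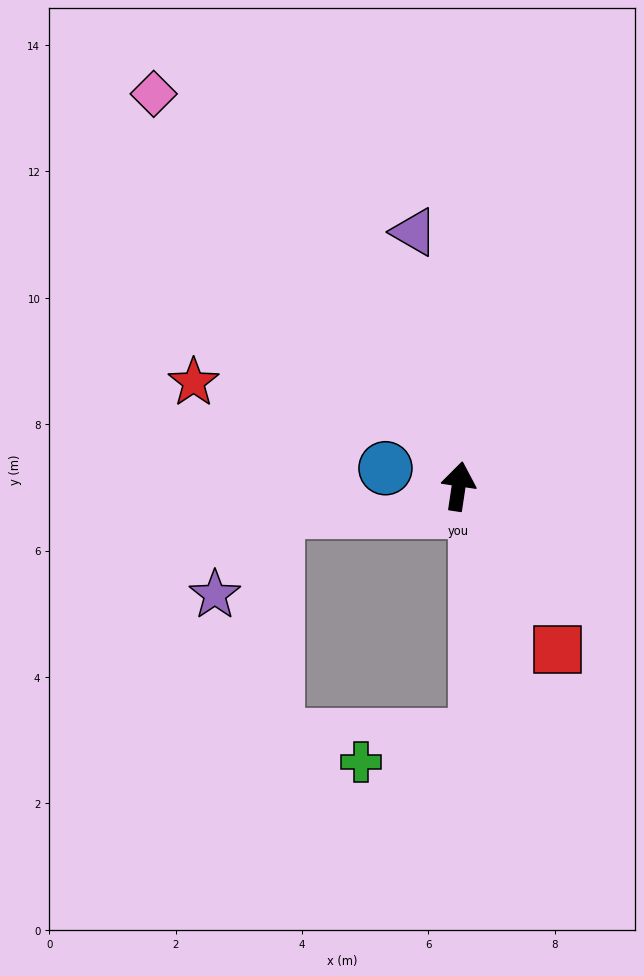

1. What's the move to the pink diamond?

turn left 46°, forward 7.9 m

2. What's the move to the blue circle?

turn left 85°, forward 1.2 m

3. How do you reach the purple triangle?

turn left 18°, forward 4.1 m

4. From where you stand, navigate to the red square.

turn right 140°, forward 3.0 m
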